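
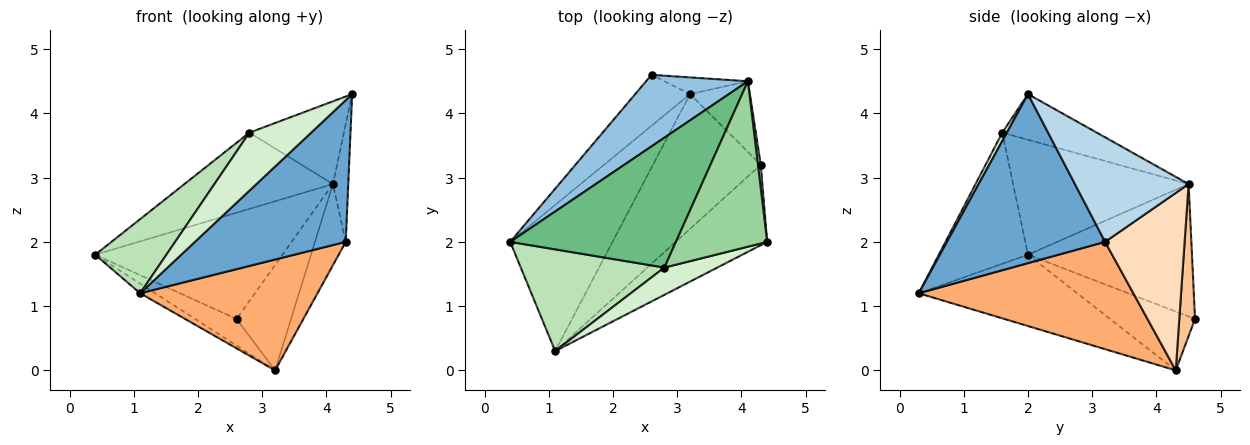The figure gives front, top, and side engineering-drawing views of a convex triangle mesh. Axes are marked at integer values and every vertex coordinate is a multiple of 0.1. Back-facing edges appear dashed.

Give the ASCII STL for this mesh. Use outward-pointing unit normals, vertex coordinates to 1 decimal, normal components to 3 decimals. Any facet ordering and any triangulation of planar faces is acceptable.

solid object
 facet normal 0.674 -0.643 -0.365
  outer loop
   vertex 4.3 3.2 2.0
   vertex 4.4 2.0 4.3
   vertex 1.1 0.3 1.2
  endloop
 endfacet
 facet normal -0.588 0.671 0.452
  outer loop
   vertex 4.1 4.5 2.9
   vertex 2.6 4.6 0.8
   vertex 0.4 2.0 1.8
  endloop
 endfacet
 facet normal 0.991 0.134 0.027
  outer loop
   vertex 4.1 4.5 2.9
   vertex 4.4 2.0 4.3
   vertex 4.3 3.2 2.0
  endloop
 endfacet
 facet normal -0.689 0.336 -0.643
  outer loop
   vertex 3.2 4.3 0.0
   vertex 0.4 2.0 1.8
   vertex 2.6 4.6 0.8
  endloop
 endfacet
 facet normal -0.571 0.054 -0.819
  outer loop
   vertex 3.2 4.3 0.0
   vertex 1.1 0.3 1.2
   vertex 0.4 2.0 1.8
  endloop
 endfacet
 facet normal 0.610 -0.504 -0.612
  outer loop
   vertex 3.2 4.3 0.0
   vertex 4.3 3.2 2.0
   vertex 1.1 0.3 1.2
  endloop
 endfacet
 facet normal 0.274 0.950 -0.151
  outer loop
   vertex 3.2 4.3 0.0
   vertex 2.6 4.6 0.8
   vertex 4.1 4.5 2.9
  endloop
 endfacet
 facet normal 0.890 0.344 -0.300
  outer loop
   vertex 3.2 4.3 0.0
   vertex 4.1 4.5 2.9
   vertex 4.3 3.2 2.0
  endloop
 endfacet
 facet normal -0.513 0.434 0.740
  outer loop
   vertex 2.8 1.6 3.7
   vertex 4.1 4.5 2.9
   vertex 0.4 2.0 1.8
  endloop
 endfacet
 facet normal -0.408 0.408 0.816
  outer loop
   vertex 2.8 1.6 3.7
   vertex 4.4 2.0 4.3
   vertex 4.1 4.5 2.9
  endloop
 endfacet
 facet normal -0.594 -0.474 0.650
  outer loop
   vertex 2.8 1.6 3.7
   vertex 0.4 2.0 1.8
   vertex 1.1 0.3 1.2
  endloop
 endfacet
 facet normal 0.067 -0.903 0.424
  outer loop
   vertex 2.8 1.6 3.7
   vertex 1.1 0.3 1.2
   vertex 4.4 2.0 4.3
  endloop
 endfacet
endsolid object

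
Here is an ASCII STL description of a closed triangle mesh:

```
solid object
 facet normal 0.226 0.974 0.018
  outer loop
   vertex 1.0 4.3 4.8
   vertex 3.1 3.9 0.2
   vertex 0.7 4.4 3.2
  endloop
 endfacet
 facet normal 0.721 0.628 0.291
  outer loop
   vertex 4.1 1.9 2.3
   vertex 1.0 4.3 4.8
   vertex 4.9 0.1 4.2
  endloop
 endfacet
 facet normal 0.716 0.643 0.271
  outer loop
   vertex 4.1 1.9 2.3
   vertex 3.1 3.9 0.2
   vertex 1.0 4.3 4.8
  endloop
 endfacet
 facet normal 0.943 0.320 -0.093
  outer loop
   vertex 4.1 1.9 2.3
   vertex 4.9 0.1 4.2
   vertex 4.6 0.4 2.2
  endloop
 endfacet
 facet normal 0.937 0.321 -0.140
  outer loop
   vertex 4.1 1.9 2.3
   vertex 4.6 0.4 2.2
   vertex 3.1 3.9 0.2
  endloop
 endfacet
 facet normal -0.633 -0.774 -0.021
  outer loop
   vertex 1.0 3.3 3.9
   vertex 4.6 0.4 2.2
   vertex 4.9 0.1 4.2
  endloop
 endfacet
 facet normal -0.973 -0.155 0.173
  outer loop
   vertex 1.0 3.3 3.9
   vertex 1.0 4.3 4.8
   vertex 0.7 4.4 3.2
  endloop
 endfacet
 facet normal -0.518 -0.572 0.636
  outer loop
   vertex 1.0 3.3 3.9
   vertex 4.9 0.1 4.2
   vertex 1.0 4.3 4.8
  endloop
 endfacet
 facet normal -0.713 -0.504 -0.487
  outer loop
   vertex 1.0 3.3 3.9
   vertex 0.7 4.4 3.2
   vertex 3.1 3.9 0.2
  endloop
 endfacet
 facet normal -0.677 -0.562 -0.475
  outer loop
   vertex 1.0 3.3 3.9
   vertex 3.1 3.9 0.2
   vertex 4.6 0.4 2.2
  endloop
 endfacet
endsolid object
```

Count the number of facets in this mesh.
10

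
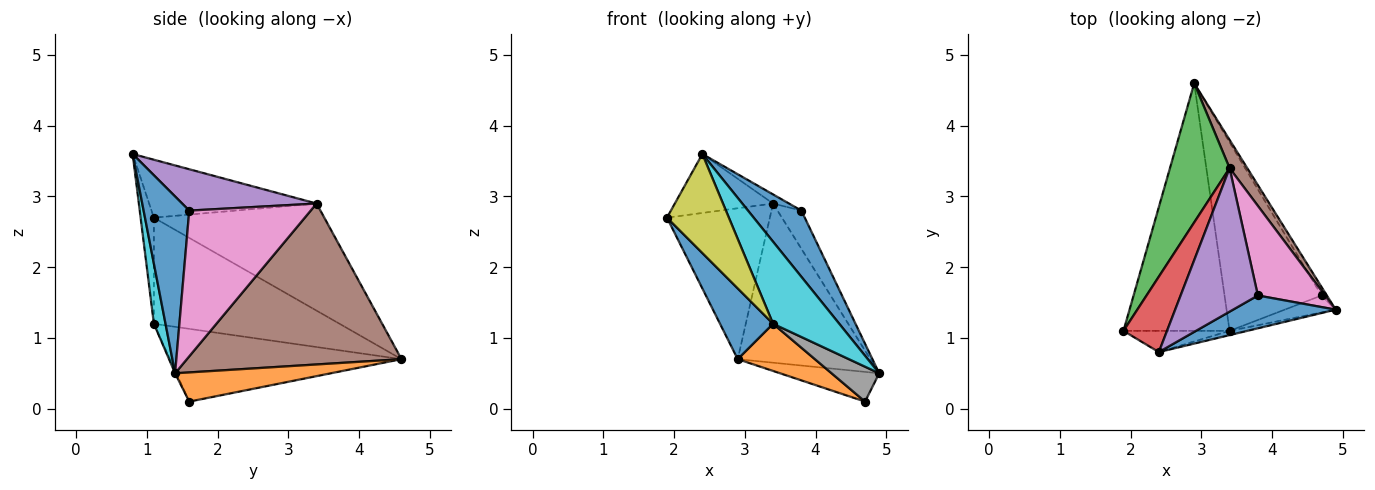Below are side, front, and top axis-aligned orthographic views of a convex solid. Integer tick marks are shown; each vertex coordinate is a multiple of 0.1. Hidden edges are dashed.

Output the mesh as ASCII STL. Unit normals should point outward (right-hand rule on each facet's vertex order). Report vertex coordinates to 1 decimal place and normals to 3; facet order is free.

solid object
 facet normal 0.608 -0.711 0.353
  outer loop
   vertex 3.8 1.6 2.8
   vertex 2.4 0.8 3.6
   vertex 4.9 1.4 0.5
  endloop
 endfacet
 facet normal 0.834 0.531 -0.152
  outer loop
   vertex 4.7 1.6 0.1
   vertex 2.9 4.6 0.7
   vertex 4.9 1.4 0.5
  endloop
 endfacet
 facet normal -0.773 0.467 0.430
  outer loop
   vertex 3.4 3.4 2.9
   vertex 2.9 4.6 0.7
   vertex 1.9 1.1 2.7
  endloop
 endfacet
 facet normal -0.724 0.425 0.544
  outer loop
   vertex 3.4 3.4 2.9
   vertex 1.9 1.1 2.7
   vertex 2.4 0.8 3.6
  endloop
 endfacet
 facet normal 0.471 0.056 0.880
  outer loop
   vertex 3.4 3.4 2.9
   vertex 2.4 0.8 3.6
   vertex 3.8 1.6 2.8
  endloop
 endfacet
 facet normal 0.847 0.524 0.093
  outer loop
   vertex 3.4 3.4 2.9
   vertex 4.9 1.4 0.5
   vertex 2.9 4.6 0.7
  endloop
 endfacet
 facet normal 0.894 0.176 0.412
  outer loop
   vertex 3.4 3.4 2.9
   vertex 3.8 1.6 2.8
   vertex 4.9 1.4 0.5
  endloop
 endfacet
 facet normal -0.024 -0.899 -0.437
  outer loop
   vertex 3.4 1.1 1.2
   vertex 4.7 1.6 0.1
   vertex 4.9 1.4 0.5
  endloop
 endfacet
 facet normal -0.205 -0.957 -0.205
  outer loop
   vertex 3.4 1.1 1.2
   vertex 2.4 0.8 3.6
   vertex 1.9 1.1 2.7
  endloop
 endfacet
 facet normal 0.173 -0.984 -0.051
  outer loop
   vertex 3.4 1.1 1.2
   vertex 4.9 1.4 0.5
   vertex 2.4 0.8 3.6
  endloop
 endfacet
 facet normal -0.693 -0.198 -0.693
  outer loop
   vertex 3.4 1.1 1.2
   vertex 1.9 1.1 2.7
   vertex 2.9 4.6 0.7
  endloop
 endfacet
 facet normal -0.588 -0.196 -0.784
  outer loop
   vertex 3.4 1.1 1.2
   vertex 2.9 4.6 0.7
   vertex 4.7 1.6 0.1
  endloop
 endfacet
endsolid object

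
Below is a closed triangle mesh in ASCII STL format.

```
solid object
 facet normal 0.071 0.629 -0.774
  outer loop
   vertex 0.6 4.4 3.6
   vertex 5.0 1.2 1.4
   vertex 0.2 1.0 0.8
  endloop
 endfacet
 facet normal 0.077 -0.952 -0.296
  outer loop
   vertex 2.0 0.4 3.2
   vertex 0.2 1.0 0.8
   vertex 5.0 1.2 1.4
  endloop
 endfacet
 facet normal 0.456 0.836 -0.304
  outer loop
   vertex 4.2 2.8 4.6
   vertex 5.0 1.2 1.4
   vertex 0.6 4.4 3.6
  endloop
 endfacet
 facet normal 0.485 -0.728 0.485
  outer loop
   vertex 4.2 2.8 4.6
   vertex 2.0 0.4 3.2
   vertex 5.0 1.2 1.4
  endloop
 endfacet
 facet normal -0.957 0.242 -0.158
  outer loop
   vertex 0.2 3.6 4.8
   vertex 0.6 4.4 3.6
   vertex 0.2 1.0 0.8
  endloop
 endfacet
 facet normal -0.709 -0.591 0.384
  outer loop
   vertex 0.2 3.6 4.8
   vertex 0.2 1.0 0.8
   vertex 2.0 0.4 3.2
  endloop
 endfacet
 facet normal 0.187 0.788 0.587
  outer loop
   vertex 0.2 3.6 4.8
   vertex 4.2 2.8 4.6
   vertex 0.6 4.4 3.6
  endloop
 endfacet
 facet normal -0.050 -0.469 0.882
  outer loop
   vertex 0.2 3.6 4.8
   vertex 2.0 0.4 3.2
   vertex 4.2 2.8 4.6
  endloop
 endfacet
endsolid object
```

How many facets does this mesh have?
8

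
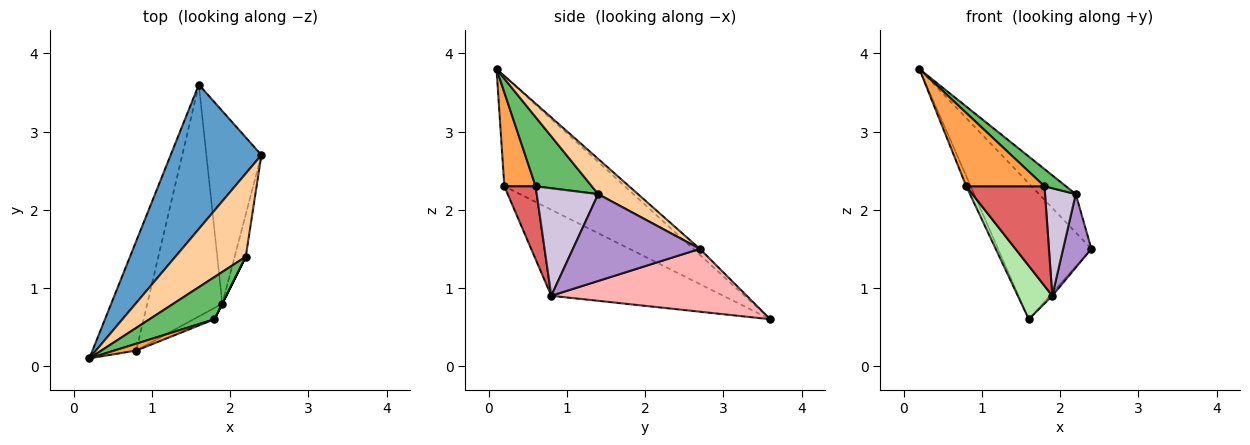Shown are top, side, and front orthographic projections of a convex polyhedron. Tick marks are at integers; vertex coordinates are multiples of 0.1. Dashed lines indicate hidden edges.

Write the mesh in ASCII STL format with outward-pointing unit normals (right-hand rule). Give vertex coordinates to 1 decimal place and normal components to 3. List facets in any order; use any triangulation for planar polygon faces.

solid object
 facet normal -0.048 0.684 0.727
  outer loop
   vertex 1.6 3.6 0.6
   vertex 0.2 0.1 3.8
   vertex 2.4 2.7 1.5
  endloop
 endfacet
 facet normal -0.929 0.034 -0.369
  outer loop
   vertex 0.8 0.2 2.3
   vertex 0.2 0.1 3.8
   vertex 1.6 3.6 0.6
  endloop
 endfacet
 facet normal 0.370 -0.925 0.086
  outer loop
   vertex 1.8 0.6 2.3
   vertex 0.2 0.1 3.8
   vertex 0.8 0.2 2.3
  endloop
 endfacet
 facet normal 0.413 0.382 0.827
  outer loop
   vertex 2.2 1.4 2.2
   vertex 2.4 2.7 1.5
   vertex 0.2 0.1 3.8
  endloop
 endfacet
 facet normal 0.702 -0.269 0.659
  outer loop
   vertex 2.2 1.4 2.2
   vertex 0.2 0.1 3.8
   vertex 1.8 0.6 2.3
  endloop
 endfacet
 facet normal -0.745 -0.149 -0.650
  outer loop
   vertex 1.9 0.8 0.9
   vertex 0.8 0.2 2.3
   vertex 1.6 3.6 0.6
  endloop
 endfacet
 facet normal 0.369 -0.923 -0.106
  outer loop
   vertex 1.9 0.8 0.9
   vertex 1.8 0.6 2.3
   vertex 0.8 0.2 2.3
  endloop
 endfacet
 facet normal 0.752 0.010 -0.659
  outer loop
   vertex 1.9 0.8 0.9
   vertex 1.6 3.6 0.6
   vertex 2.4 2.7 1.5
  endloop
 endfacet
 facet normal 0.969 -0.216 -0.124
  outer loop
   vertex 1.9 0.8 0.9
   vertex 2.4 2.7 1.5
   vertex 2.2 1.4 2.2
  endloop
 endfacet
 facet normal 0.894 -0.447 0.000
  outer loop
   vertex 1.9 0.8 0.9
   vertex 2.2 1.4 2.2
   vertex 1.8 0.6 2.3
  endloop
 endfacet
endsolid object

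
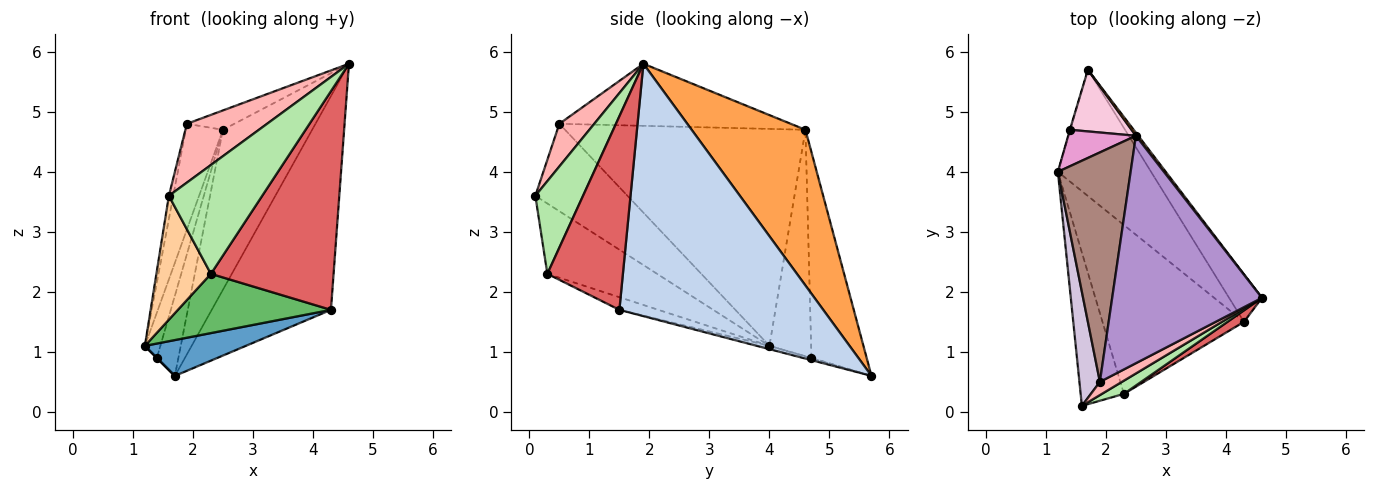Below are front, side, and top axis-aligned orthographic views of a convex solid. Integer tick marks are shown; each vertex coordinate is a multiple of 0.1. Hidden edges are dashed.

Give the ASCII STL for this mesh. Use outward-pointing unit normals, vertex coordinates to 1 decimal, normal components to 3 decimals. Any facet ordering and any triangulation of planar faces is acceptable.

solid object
 facet normal -0.034 -0.273 -0.961
  outer loop
   vertex 4.3 1.5 1.7
   vertex 1.2 4.0 1.1
   vertex 1.7 5.7 0.6
  endloop
 endfacet
 facet normal 0.858 0.502 -0.112
  outer loop
   vertex 4.3 1.5 1.7
   vertex 1.7 5.7 0.6
   vertex 4.6 1.9 5.8
  endloop
 endfacet
 facet normal 0.787 0.617 0.012
  outer loop
   vertex 2.5 4.6 4.7
   vertex 4.6 1.9 5.8
   vertex 1.7 5.7 0.6
  endloop
 endfacet
 facet normal -0.785 -0.390 -0.482
  outer loop
   vertex 2.3 0.3 2.3
   vertex 1.6 0.1 3.6
   vertex 1.2 4.0 1.1
  endloop
 endfacet
 facet normal -0.084 -0.330 -0.940
  outer loop
   vertex 2.3 0.3 2.3
   vertex 1.2 4.0 1.1
   vertex 4.3 1.5 1.7
  endloop
 endfacet
 facet normal 0.452 -0.885 0.107
  outer loop
   vertex 2.3 0.3 2.3
   vertex 4.6 1.9 5.8
   vertex 1.6 0.1 3.6
  endloop
 endfacet
 facet normal 0.524 -0.851 0.045
  outer loop
   vertex 2.3 0.3 2.3
   vertex 4.3 1.5 1.7
   vertex 4.6 1.9 5.8
  endloop
 endfacet
 facet normal 0.391 -0.898 0.202
  outer loop
   vertex 1.9 0.5 4.8
   vertex 1.6 0.1 3.6
   vertex 4.6 1.9 5.8
  endloop
 endfacet
 facet normal -0.382 0.078 0.921
  outer loop
   vertex 1.9 0.5 4.8
   vertex 4.6 1.9 5.8
   vertex 2.5 4.6 4.7
  endloop
 endfacet
 facet normal -0.973 0.046 0.228
  outer loop
   vertex 1.9 0.5 4.8
   vertex 1.2 4.0 1.1
   vertex 1.6 0.1 3.6
  endloop
 endfacet
 facet normal -0.938 0.145 0.315
  outer loop
   vertex 1.9 0.5 4.8
   vertex 2.5 4.6 4.7
   vertex 1.2 4.0 1.1
  endloop
 endfacet
 facet normal -0.707 0.000 -0.707
  outer loop
   vertex 1.4 4.7 0.9
   vertex 1.7 5.7 0.6
   vertex 1.2 4.0 1.1
  endloop
 endfacet
 facet normal -0.903 0.335 0.270
  outer loop
   vertex 1.4 4.7 0.9
   vertex 1.2 4.0 1.1
   vertex 2.5 4.6 4.7
  endloop
 endfacet
 facet normal -0.897 0.350 0.269
  outer loop
   vertex 1.4 4.7 0.9
   vertex 2.5 4.6 4.7
   vertex 1.7 5.7 0.6
  endloop
 endfacet
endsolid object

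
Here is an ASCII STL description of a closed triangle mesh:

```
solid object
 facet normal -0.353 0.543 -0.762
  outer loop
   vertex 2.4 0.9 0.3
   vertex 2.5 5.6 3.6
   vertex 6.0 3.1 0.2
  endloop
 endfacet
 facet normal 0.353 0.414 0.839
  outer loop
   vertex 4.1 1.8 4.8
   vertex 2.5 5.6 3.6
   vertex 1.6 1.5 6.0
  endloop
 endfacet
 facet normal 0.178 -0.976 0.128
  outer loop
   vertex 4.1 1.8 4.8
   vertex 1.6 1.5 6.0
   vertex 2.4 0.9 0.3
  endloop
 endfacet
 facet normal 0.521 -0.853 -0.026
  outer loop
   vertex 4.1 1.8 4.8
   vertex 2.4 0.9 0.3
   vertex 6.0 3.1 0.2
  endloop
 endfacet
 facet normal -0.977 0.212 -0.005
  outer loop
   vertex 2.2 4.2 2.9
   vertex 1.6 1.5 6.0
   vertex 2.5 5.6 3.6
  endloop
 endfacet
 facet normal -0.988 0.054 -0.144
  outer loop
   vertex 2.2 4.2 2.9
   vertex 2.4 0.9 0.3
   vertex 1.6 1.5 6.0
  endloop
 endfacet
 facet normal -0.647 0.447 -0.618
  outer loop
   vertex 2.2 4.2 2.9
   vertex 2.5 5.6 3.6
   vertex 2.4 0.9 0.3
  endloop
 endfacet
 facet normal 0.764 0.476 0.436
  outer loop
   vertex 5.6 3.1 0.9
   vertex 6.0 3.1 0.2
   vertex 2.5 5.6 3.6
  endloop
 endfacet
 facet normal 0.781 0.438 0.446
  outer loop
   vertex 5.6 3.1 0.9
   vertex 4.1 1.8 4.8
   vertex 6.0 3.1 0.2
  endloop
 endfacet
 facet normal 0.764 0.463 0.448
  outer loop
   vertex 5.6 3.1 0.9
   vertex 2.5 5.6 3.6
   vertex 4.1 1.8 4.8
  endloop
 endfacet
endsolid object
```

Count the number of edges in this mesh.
15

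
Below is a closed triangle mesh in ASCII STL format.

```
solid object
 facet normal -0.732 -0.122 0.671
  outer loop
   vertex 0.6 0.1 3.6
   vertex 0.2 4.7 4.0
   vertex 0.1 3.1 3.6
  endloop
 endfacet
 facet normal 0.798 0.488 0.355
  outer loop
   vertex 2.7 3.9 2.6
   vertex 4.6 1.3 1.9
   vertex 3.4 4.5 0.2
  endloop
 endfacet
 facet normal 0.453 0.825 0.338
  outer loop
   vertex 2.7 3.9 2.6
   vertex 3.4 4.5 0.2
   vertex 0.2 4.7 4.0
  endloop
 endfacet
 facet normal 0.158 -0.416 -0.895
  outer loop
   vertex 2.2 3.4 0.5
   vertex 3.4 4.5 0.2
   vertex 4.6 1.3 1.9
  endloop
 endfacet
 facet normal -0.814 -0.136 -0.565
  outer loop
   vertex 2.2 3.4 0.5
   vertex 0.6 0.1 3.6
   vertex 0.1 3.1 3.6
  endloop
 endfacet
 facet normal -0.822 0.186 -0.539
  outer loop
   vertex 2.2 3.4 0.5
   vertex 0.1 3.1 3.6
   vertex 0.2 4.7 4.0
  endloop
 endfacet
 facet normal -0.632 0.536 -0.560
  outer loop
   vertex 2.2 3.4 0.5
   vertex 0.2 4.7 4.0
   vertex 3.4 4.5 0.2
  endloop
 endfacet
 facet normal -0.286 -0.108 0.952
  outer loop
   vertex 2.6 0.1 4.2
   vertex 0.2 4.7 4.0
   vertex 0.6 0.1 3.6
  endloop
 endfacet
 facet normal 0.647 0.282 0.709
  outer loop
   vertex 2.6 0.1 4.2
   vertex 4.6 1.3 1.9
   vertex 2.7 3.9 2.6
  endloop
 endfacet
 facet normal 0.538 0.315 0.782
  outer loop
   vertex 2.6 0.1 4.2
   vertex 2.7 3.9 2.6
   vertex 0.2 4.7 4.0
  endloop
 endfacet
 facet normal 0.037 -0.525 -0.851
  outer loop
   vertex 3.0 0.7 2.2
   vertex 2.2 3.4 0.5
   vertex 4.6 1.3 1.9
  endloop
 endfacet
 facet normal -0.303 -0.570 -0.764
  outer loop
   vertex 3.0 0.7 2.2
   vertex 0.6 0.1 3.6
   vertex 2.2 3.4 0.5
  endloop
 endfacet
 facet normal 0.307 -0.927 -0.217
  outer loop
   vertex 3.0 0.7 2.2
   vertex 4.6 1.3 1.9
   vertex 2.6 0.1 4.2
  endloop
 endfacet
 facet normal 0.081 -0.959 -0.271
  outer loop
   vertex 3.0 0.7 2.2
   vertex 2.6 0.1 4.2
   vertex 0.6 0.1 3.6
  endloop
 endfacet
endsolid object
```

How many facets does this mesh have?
14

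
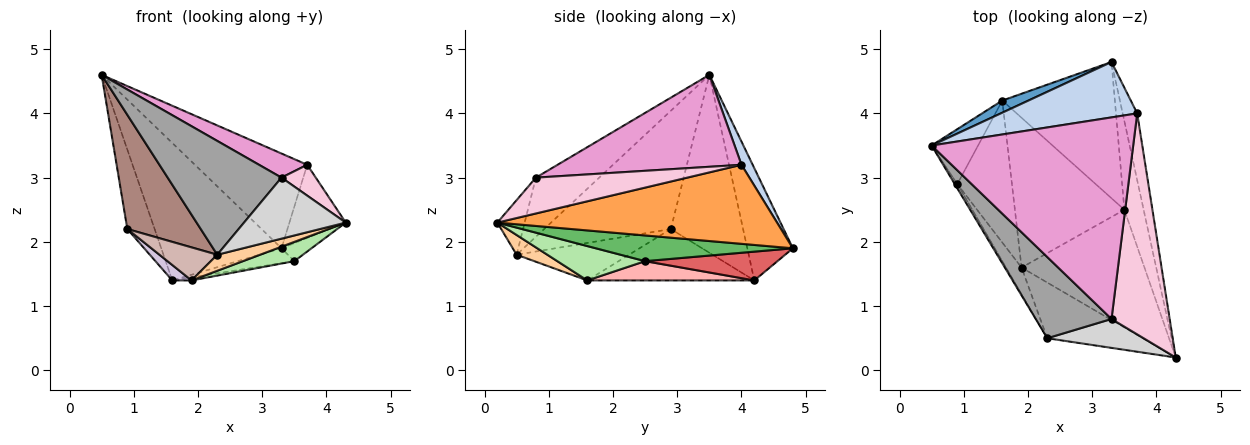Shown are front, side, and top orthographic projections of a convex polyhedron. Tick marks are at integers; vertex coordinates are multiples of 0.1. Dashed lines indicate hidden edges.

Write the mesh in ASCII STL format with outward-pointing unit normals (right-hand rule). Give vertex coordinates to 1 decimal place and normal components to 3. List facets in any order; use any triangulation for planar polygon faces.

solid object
 facet normal -0.353 0.932 0.082
  outer loop
   vertex 1.6 4.2 1.4
   vertex 0.5 3.5 4.6
   vertex 3.3 4.8 1.9
  endloop
 endfacet
 facet normal 0.086 0.860 0.503
  outer loop
   vertex 3.7 4.0 3.2
   vertex 3.3 4.8 1.9
   vertex 0.5 3.5 4.6
  endloop
 endfacet
 facet normal 0.965 0.194 -0.177
  outer loop
   vertex 3.7 4.0 3.2
   vertex 4.3 0.2 2.3
   vertex 3.3 4.8 1.9
  endloop
 endfacet
 facet normal 0.195 -0.272 -0.942
  outer loop
   vertex 2.3 0.5 1.8
   vertex 1.9 1.6 1.4
   vertex 4.3 0.2 2.3
  endloop
 endfacet
 facet normal 0.794 0.121 -0.596
  outer loop
   vertex 3.5 2.5 1.7
   vertex 3.3 4.8 1.9
   vertex 4.3 0.2 2.3
  endloop
 endfacet
 facet normal 0.266 -0.156 -0.951
  outer loop
   vertex 3.5 2.5 1.7
   vertex 4.3 0.2 2.3
   vertex 1.9 1.6 1.4
  endloop
 endfacet
 facet normal 0.246 0.105 -0.963
  outer loop
   vertex 3.5 2.5 1.7
   vertex 1.6 4.2 1.4
   vertex 3.3 4.8 1.9
  endloop
 endfacet
 facet normal 0.173 0.020 -0.985
  outer loop
   vertex 3.5 2.5 1.7
   vertex 1.9 1.6 1.4
   vertex 1.6 4.2 1.4
  endloop
 endfacet
 facet normal -0.909 0.343 -0.237
  outer loop
   vertex 0.9 2.9 2.2
   vertex 0.5 3.5 4.6
   vertex 1.6 4.2 1.4
  endloop
 endfacet
 facet normal -0.683 -0.079 -0.726
  outer loop
   vertex 0.9 2.9 2.2
   vertex 1.6 4.2 1.4
   vertex 1.9 1.6 1.4
  endloop
 endfacet
 facet normal -0.865 -0.501 -0.019
  outer loop
   vertex 0.9 2.9 2.2
   vertex 2.3 0.5 1.8
   vertex 0.5 3.5 4.6
  endloop
 endfacet
 facet normal -0.834 -0.429 -0.346
  outer loop
   vertex 0.9 2.9 2.2
   vertex 1.9 1.6 1.4
   vertex 2.3 0.5 1.8
  endloop
 endfacet
 facet normal 0.413 -0.108 0.904
  outer loop
   vertex 3.3 0.8 3.0
   vertex 3.7 4.0 3.2
   vertex 0.5 3.5 4.6
  endloop
 endfacet
 facet normal 0.521 -0.118 0.845
  outer loop
   vertex 3.3 0.8 3.0
   vertex 4.3 0.2 2.3
   vertex 3.7 4.0 3.2
  endloop
 endfacet
 facet normal -0.413 -0.741 0.529
  outer loop
   vertex 3.3 0.8 3.0
   vertex 0.5 3.5 4.6
   vertex 2.3 0.5 1.8
  endloop
 endfacet
 facet normal -0.236 -0.878 0.416
  outer loop
   vertex 3.3 0.8 3.0
   vertex 2.3 0.5 1.8
   vertex 4.3 0.2 2.3
  endloop
 endfacet
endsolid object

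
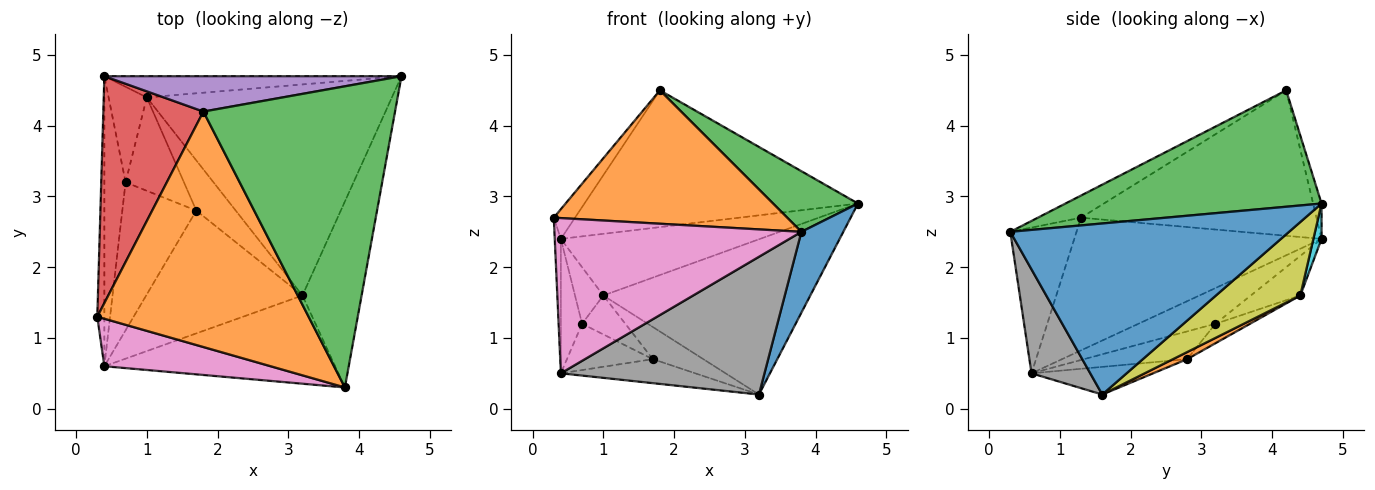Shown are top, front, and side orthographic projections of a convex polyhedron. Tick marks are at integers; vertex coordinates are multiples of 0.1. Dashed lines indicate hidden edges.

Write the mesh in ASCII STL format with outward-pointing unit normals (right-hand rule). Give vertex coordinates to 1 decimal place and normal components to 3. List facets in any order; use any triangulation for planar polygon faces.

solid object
 facet normal 0.936 -0.141 -0.324
  outer loop
   vertex 3.2 1.6 0.2
   vertex 4.6 4.7 2.9
   vertex 3.8 0.3 2.5
  endloop
 endfacet
 facet normal -0.091 -0.491 0.866
  outer loop
   vertex 1.8 4.2 4.5
   vertex 0.3 1.3 2.7
   vertex 3.8 0.3 2.5
  endloop
 endfacet
 facet normal 0.512 -0.170 0.842
  outer loop
   vertex 1.8 4.2 4.5
   vertex 3.8 0.3 2.5
   vertex 4.6 4.7 2.9
  endloop
 endfacet
 facet normal -0.822 0.074 0.565
  outer loop
   vertex 1.8 4.2 4.5
   vertex 0.4 4.7 2.4
   vertex 0.3 1.3 2.7
  endloop
 endfacet
 facet normal -0.030 0.968 0.250
  outer loop
   vertex 1.8 4.2 4.5
   vertex 4.6 4.7 2.9
   vertex 0.4 4.7 2.4
  endloop
 endfacet
 facet normal -0.998 0.025 -0.053
  outer loop
   vertex 0.4 0.6 0.5
   vertex 0.3 1.3 2.7
   vertex 0.4 4.7 2.4
  endloop
 endfacet
 facet normal -0.248 -0.926 0.283
  outer loop
   vertex 0.4 0.6 0.5
   vertex 3.8 0.3 2.5
   vertex 0.3 1.3 2.7
  endloop
 endfacet
 facet normal 0.236 -0.818 -0.524
  outer loop
   vertex 0.4 0.6 0.5
   vertex 3.2 1.6 0.2
   vertex 3.8 0.3 2.5
  endloop
 endfacet
 facet normal 0.235 0.576 -0.783
  outer loop
   vertex 1.0 4.4 1.6
   vertex 4.6 4.7 2.9
   vertex 3.2 1.6 0.2
  endloop
 endfacet
 facet normal 0.039 0.945 -0.325
  outer loop
   vertex 1.0 4.4 1.6
   vertex 0.4 4.7 2.4
   vertex 4.6 4.7 2.9
  endloop
 endfacet
 facet normal -0.171 0.189 -0.967
  outer loop
   vertex 1.7 2.8 0.7
   vertex 3.2 1.6 0.2
   vertex 0.4 0.6 0.5
  endloop
 endfacet
 facet normal 0.149 0.534 -0.832
  outer loop
   vertex 1.7 2.8 0.7
   vertex 1.0 4.4 1.6
   vertex 3.2 1.6 0.2
  endloop
 endfacet
 facet normal -0.337 0.281 -0.899
  outer loop
   vertex 0.7 3.2 1.2
   vertex 1.7 2.8 0.7
   vertex 0.4 0.6 0.5
  endloop
 endfacet
 facet normal -0.294 0.368 -0.882
  outer loop
   vertex 0.7 3.2 1.2
   vertex 1.0 4.4 1.6
   vertex 1.7 2.8 0.7
  endloop
 endfacet
 facet normal -0.837 0.230 -0.497
  outer loop
   vertex 0.7 3.2 1.2
   vertex 0.4 0.6 0.5
   vertex 0.4 4.7 2.4
  endloop
 endfacet
 facet normal -0.666 0.380 -0.642
  outer loop
   vertex 0.7 3.2 1.2
   vertex 0.4 4.7 2.4
   vertex 1.0 4.4 1.6
  endloop
 endfacet
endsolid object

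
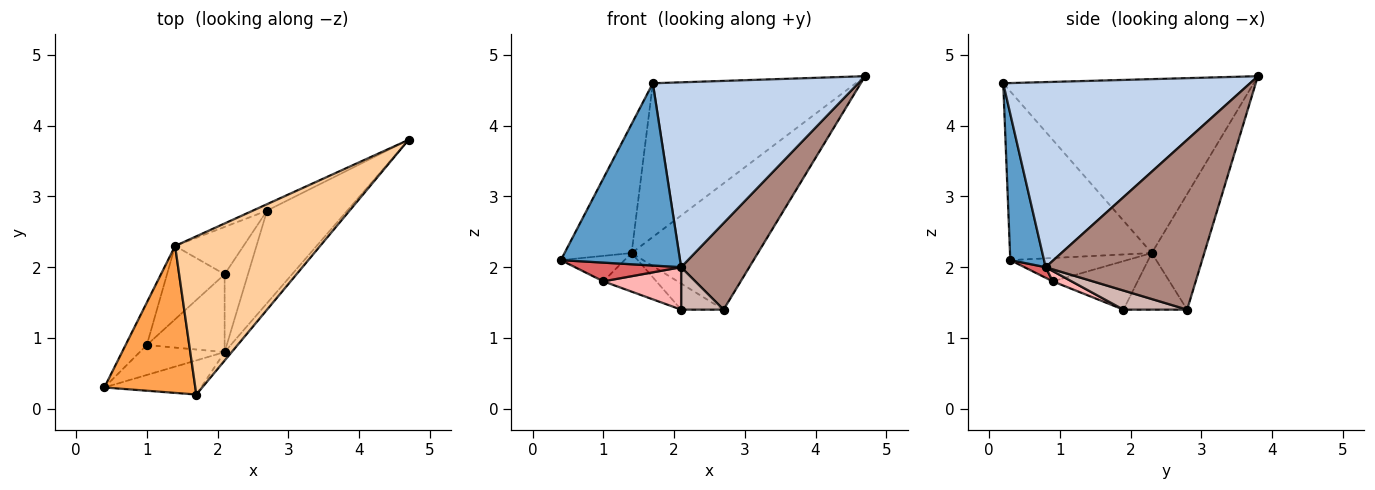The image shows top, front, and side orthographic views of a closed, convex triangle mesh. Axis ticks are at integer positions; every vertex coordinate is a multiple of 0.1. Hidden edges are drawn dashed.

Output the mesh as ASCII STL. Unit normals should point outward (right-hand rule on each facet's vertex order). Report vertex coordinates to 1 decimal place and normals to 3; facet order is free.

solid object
 facet normal 0.268 -0.947 -0.177
  outer loop
   vertex 2.1 0.8 2.0
   vertex 1.7 0.2 4.6
   vertex 0.4 0.3 2.1
  endloop
 endfacet
 facet normal 0.768 -0.639 -0.029
  outer loop
   vertex 2.1 0.8 2.0
   vertex 4.7 3.8 4.7
   vertex 1.7 0.2 4.6
  endloop
 endfacet
 facet normal -0.813 0.384 0.438
  outer loop
   vertex 1.4 2.3 2.2
   vertex 0.4 0.3 2.1
   vertex 1.7 0.2 4.6
  endloop
 endfacet
 facet normal -0.652 0.528 0.544
  outer loop
   vertex 1.4 2.3 2.2
   vertex 1.7 0.2 4.6
   vertex 4.7 3.8 4.7
  endloop
 endfacet
 facet normal -0.686 0.374 -0.624
  outer loop
   vertex 1.0 0.9 1.8
   vertex 0.4 0.3 2.1
   vertex 1.4 2.3 2.2
  endloop
 endfacet
 facet normal -0.598 0.373 -0.710
  outer loop
   vertex 1.0 0.9 1.8
   vertex 1.4 2.3 2.2
   vertex 2.1 1.9 1.4
  endloop
 endfacet
 facet normal 0.105 -0.527 -0.843
  outer loop
   vertex 1.0 0.9 1.8
   vertex 2.1 0.8 2.0
   vertex 0.4 0.3 2.1
  endloop
 endfacet
 facet normal 0.115 -0.476 -0.872
  outer loop
   vertex 1.0 0.9 1.8
   vertex 2.1 1.9 1.4
   vertex 2.1 0.8 2.0
  endloop
 endfacet
 facet normal -0.384 0.922 -0.047
  outer loop
   vertex 2.7 2.8 1.4
   vertex 1.4 2.3 2.2
   vertex 4.7 3.8 4.7
  endloop
 endfacet
 facet normal -0.587 0.391 -0.709
  outer loop
   vertex 2.7 2.8 1.4
   vertex 2.1 1.9 1.4
   vertex 1.4 2.3 2.2
  endloop
 endfacet
 facet normal 0.840 -0.371 -0.397
  outer loop
   vertex 2.7 2.8 1.4
   vertex 4.7 3.8 4.7
   vertex 2.1 0.8 2.0
  endloop
 endfacet
 facet normal 0.583 -0.389 -0.713
  outer loop
   vertex 2.7 2.8 1.4
   vertex 2.1 0.8 2.0
   vertex 2.1 1.9 1.4
  endloop
 endfacet
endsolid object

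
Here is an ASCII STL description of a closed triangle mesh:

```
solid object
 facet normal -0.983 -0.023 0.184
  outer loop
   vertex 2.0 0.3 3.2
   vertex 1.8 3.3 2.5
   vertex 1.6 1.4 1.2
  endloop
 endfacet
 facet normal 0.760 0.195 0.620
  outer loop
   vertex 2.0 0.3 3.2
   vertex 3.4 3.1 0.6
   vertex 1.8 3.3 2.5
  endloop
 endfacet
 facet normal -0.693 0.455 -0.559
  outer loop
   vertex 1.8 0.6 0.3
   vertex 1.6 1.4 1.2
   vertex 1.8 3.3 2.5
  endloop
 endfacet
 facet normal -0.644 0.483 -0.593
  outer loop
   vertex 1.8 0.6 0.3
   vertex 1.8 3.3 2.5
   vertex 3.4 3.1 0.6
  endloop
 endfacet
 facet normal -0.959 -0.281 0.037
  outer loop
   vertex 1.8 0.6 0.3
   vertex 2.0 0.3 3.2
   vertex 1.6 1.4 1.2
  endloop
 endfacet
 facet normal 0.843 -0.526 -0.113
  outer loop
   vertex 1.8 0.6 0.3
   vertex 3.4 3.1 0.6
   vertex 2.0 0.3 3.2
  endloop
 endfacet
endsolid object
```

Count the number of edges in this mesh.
9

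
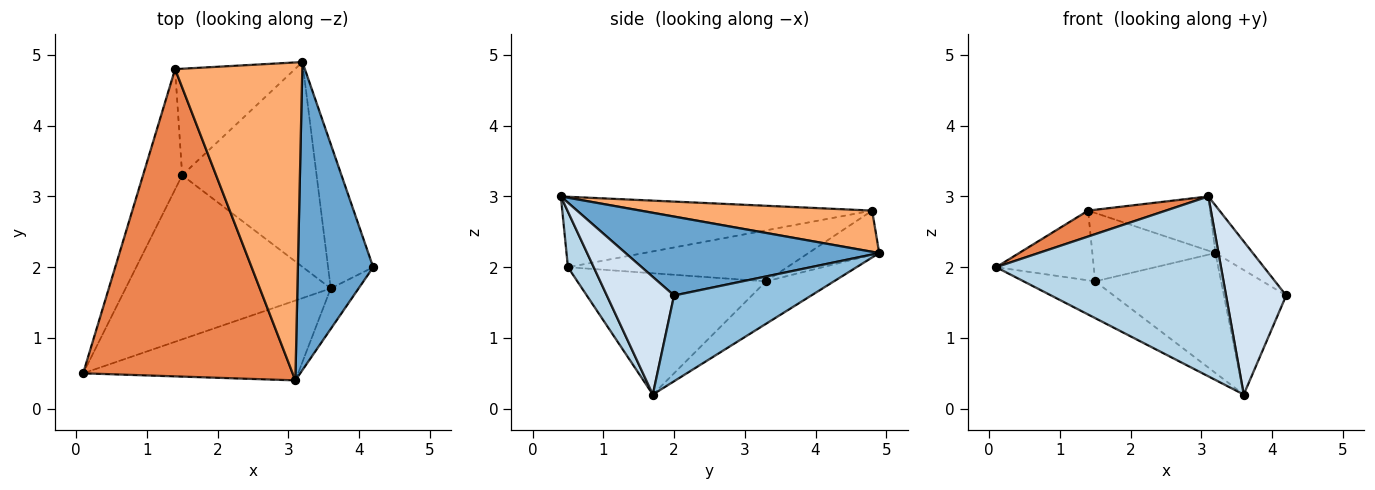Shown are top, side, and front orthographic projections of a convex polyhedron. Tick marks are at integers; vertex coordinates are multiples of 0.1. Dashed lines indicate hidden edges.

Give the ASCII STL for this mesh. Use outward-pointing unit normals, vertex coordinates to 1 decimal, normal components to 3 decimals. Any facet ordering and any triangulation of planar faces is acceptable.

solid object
 facet normal 0.719 0.106 0.686
  outer loop
   vertex 3.1 0.4 3.0
   vertex 4.2 2.0 1.6
   vertex 3.2 4.9 2.2
  endloop
 endfacet
 facet normal 0.821 0.373 -0.432
  outer loop
   vertex 3.6 1.7 0.2
   vertex 3.2 4.9 2.2
   vertex 4.2 2.0 1.6
  endloop
 endfacet
 facet normal 0.104 -0.909 -0.403
  outer loop
   vertex 3.6 1.7 0.2
   vertex 3.1 0.4 3.0
   vertex 0.1 0.5 2.0
  endloop
 endfacet
 facet normal 0.734 -0.657 -0.174
  outer loop
   vertex 3.6 1.7 0.2
   vertex 4.2 2.0 1.6
   vertex 3.1 0.4 3.0
  endloop
 endfacet
 facet normal -0.318 -0.080 0.945
  outer loop
   vertex 1.4 4.8 2.8
   vertex 0.1 0.5 2.0
   vertex 3.1 0.4 3.0
  endloop
 endfacet
 facet normal 0.304 0.160 0.939
  outer loop
   vertex 1.4 4.8 2.8
   vertex 3.1 0.4 3.0
   vertex 3.2 4.9 2.2
  endloop
 endfacet
 facet normal -0.263 0.488 -0.833
  outer loop
   vertex 1.5 3.3 1.8
   vertex 3.2 4.9 2.2
   vertex 3.6 1.7 0.2
  endloop
 endfacet
 facet normal -0.297 0.516 -0.804
  outer loop
   vertex 1.5 3.3 1.8
   vertex 1.4 4.8 2.8
   vertex 3.2 4.9 2.2
  endloop
 endfacet
 facet normal -0.500 0.189 -0.845
  outer loop
   vertex 1.5 3.3 1.8
   vertex 3.6 1.7 0.2
   vertex 0.1 0.5 2.0
  endloop
 endfacet
 facet normal -0.748 0.333 -0.574
  outer loop
   vertex 1.5 3.3 1.8
   vertex 0.1 0.5 2.0
   vertex 1.4 4.8 2.8
  endloop
 endfacet
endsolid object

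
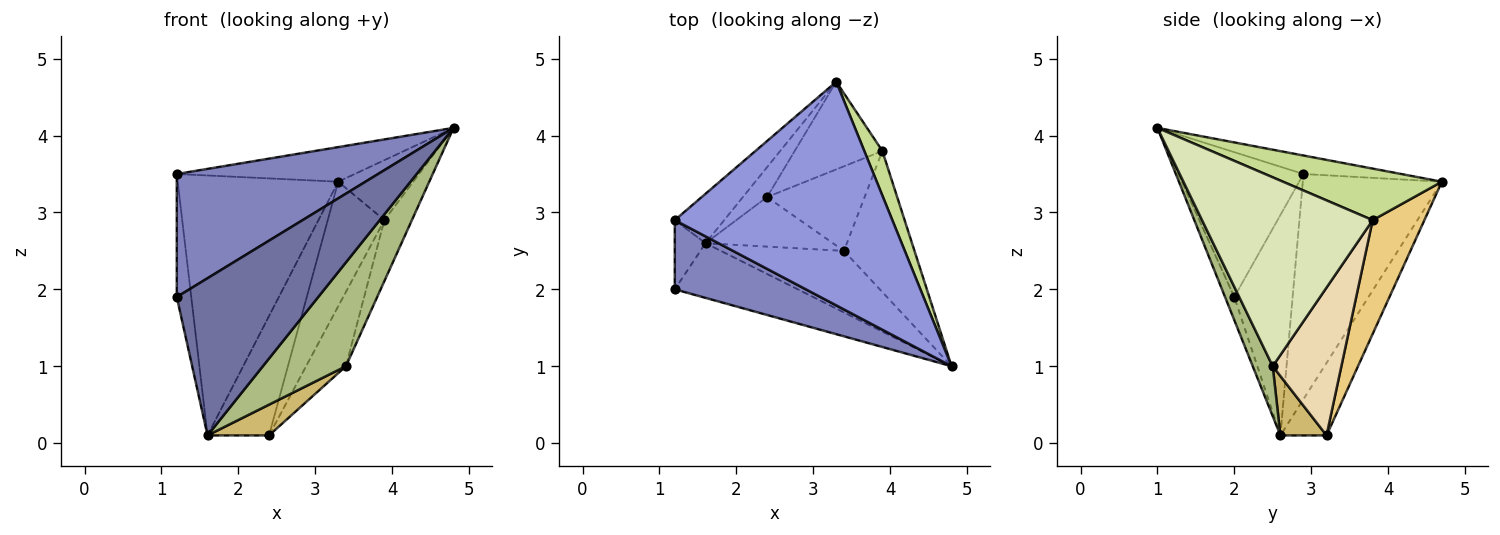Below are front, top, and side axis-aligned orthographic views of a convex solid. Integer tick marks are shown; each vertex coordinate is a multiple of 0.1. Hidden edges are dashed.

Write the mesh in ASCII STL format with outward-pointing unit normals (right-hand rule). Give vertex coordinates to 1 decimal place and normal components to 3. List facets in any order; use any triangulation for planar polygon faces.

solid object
 facet normal -0.061 -0.943 -0.328
  outer loop
   vertex 1.6 2.6 0.1
   vertex 4.8 1.0 4.1
   vertex 1.2 2.0 1.9
  endloop
 endfacet
 facet normal -0.476 -0.766 0.431
  outer loop
   vertex 1.2 2.9 3.5
   vertex 1.2 2.0 1.9
   vertex 4.8 1.0 4.1
  endloop
 endfacet
 facet normal -0.084 0.152 0.985
  outer loop
   vertex 1.2 2.9 3.5
   vertex 4.8 1.0 4.1
   vertex 3.3 4.7 3.4
  endloop
 endfacet
 facet normal -0.962 0.239 -0.134
  outer loop
   vertex 1.2 2.9 3.5
   vertex 1.6 2.6 0.1
   vertex 1.2 2.0 1.9
  endloop
 endfacet
 facet normal -0.648 0.748 -0.142
  outer loop
   vertex 1.2 2.9 3.5
   vertex 3.3 4.7 3.4
   vertex 1.6 2.6 0.1
  endloop
 endfacet
 facet normal 0.203 -0.842 -0.499
  outer loop
   vertex 3.4 2.5 1.0
   vertex 4.8 1.0 4.1
   vertex 1.6 2.6 0.1
  endloop
 endfacet
 facet normal 0.862 0.407 0.302
  outer loop
   vertex 3.9 3.8 2.9
   vertex 3.3 4.7 3.4
   vertex 4.8 1.0 4.1
  endloop
 endfacet
 facet normal 0.926 0.149 -0.346
  outer loop
   vertex 3.9 3.8 2.9
   vertex 4.8 1.0 4.1
   vertex 3.4 2.5 1.0
  endloop
 endfacet
 facet normal -0.588 0.784 -0.196
  outer loop
   vertex 2.4 3.2 0.1
   vertex 1.6 2.6 0.1
   vertex 3.3 4.7 3.4
  endloop
 endfacet
 facet normal 0.368 -0.490 -0.790
  outer loop
   vertex 2.4 3.2 0.1
   vertex 3.4 2.5 1.0
   vertex 1.6 2.6 0.1
  endloop
 endfacet
 facet normal 0.599 0.655 -0.461
  outer loop
   vertex 2.4 3.2 0.1
   vertex 3.3 4.7 3.4
   vertex 3.9 3.8 2.9
  endloop
 endfacet
 facet normal 0.751 0.436 -0.496
  outer loop
   vertex 2.4 3.2 0.1
   vertex 3.9 3.8 2.9
   vertex 3.4 2.5 1.0
  endloop
 endfacet
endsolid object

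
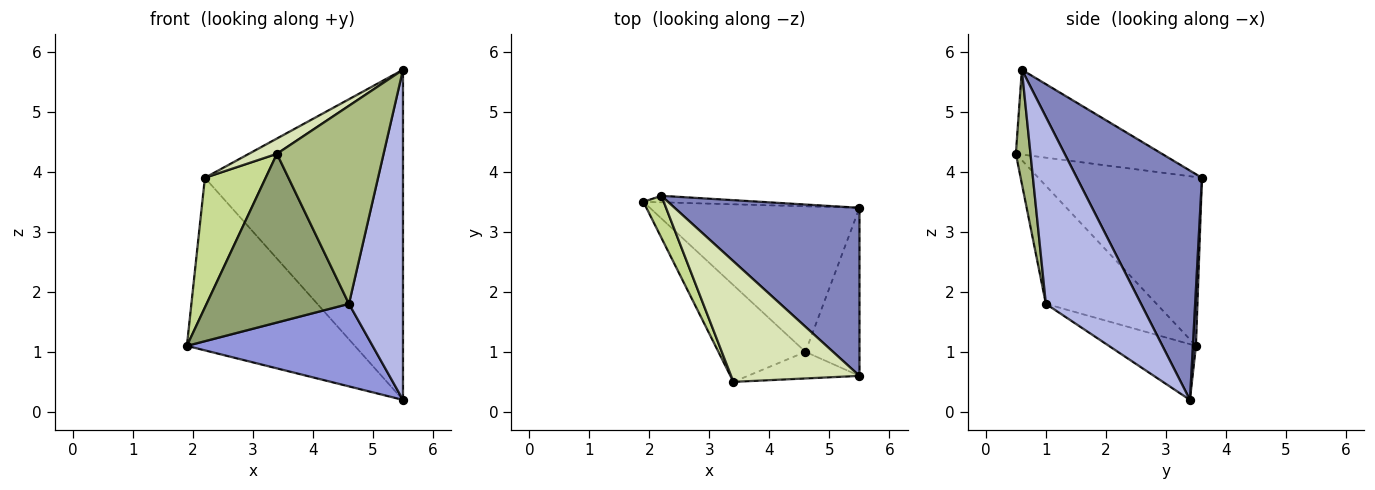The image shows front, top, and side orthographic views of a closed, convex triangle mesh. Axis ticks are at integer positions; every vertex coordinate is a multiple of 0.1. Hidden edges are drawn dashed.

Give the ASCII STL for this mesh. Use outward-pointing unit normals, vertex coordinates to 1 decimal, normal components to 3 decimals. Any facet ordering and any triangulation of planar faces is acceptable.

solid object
 facet normal 0.018 0.999 -0.038
  outer loop
   vertex 2.2 3.6 3.9
   vertex 5.5 3.4 0.2
   vertex 1.9 3.5 1.1
  endloop
 endfacet
 facet normal 0.490 0.777 0.395
  outer loop
   vertex 2.2 3.6 3.9
   vertex 5.5 0.6 5.7
   vertex 5.5 3.4 0.2
  endloop
 endfacet
 facet normal -0.225 -0.481 -0.848
  outer loop
   vertex 4.6 1.0 1.8
   vertex 1.9 3.5 1.1
   vertex 5.5 3.4 0.2
  endloop
 endfacet
 facet normal 0.843 -0.479 -0.244
  outer loop
   vertex 4.6 1.0 1.8
   vertex 5.5 3.4 0.2
   vertex 5.5 0.6 5.7
  endloop
 endfacet
 facet normal -0.559 -0.719 -0.412
  outer loop
   vertex 3.4 0.5 4.3
   vertex 1.9 3.5 1.1
   vertex 4.6 1.0 1.8
  endloop
 endfacet
 facet normal 0.135 -0.982 -0.132
  outer loop
   vertex 3.4 0.5 4.3
   vertex 4.6 1.0 1.8
   vertex 5.5 0.6 5.7
  endloop
 endfacet
 facet normal -0.931 -0.346 0.112
  outer loop
   vertex 3.4 0.5 4.3
   vertex 2.2 3.6 3.9
   vertex 1.9 3.5 1.1
  endloop
 endfacet
 facet normal -0.548 -0.105 0.830
  outer loop
   vertex 3.4 0.5 4.3
   vertex 5.5 0.6 5.7
   vertex 2.2 3.6 3.9
  endloop
 endfacet
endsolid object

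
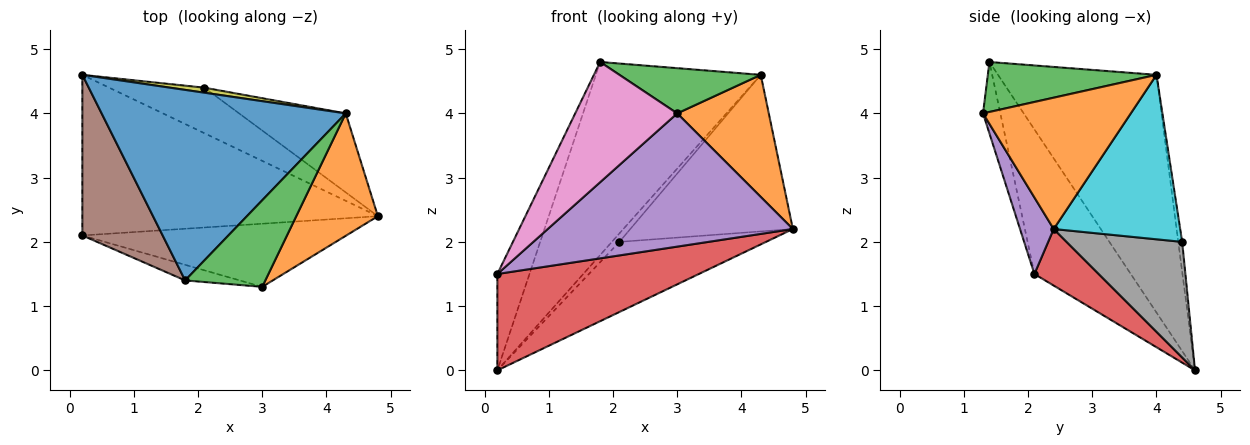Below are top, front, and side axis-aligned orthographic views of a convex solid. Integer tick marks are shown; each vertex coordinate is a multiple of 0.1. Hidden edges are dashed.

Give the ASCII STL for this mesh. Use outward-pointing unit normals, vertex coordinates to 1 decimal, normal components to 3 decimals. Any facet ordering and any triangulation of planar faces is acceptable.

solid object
 facet normal -0.565 0.587 0.580
  outer loop
   vertex 4.3 4.0 4.6
   vertex 0.2 4.6 0.0
   vertex 1.8 1.4 4.8
  endloop
 endfacet
 facet normal 0.752 -0.466 0.467
  outer loop
   vertex 4.3 4.0 4.6
   vertex 3.0 1.3 4.0
   vertex 4.8 2.4 2.2
  endloop
 endfacet
 facet normal 0.484 -0.405 0.776
  outer loop
   vertex 4.3 4.0 4.6
   vertex 1.8 1.4 4.8
   vertex 3.0 1.3 4.0
  endloop
 endfacet
 facet normal 0.162 -0.508 -0.846
  outer loop
   vertex 0.2 2.1 1.5
   vertex 0.2 4.6 0.0
   vertex 4.8 2.4 2.2
  endloop
 endfacet
 facet normal 0.123 -0.897 -0.425
  outer loop
   vertex 0.2 2.1 1.5
   vertex 4.8 2.4 2.2
   vertex 3.0 1.3 4.0
  endloop
 endfacet
 facet normal -0.839 0.280 0.466
  outer loop
   vertex 0.2 2.1 1.5
   vertex 1.8 1.4 4.8
   vertex 0.2 4.6 0.0
  endloop
 endfacet
 facet normal -0.166 -0.978 -0.127
  outer loop
   vertex 0.2 2.1 1.5
   vertex 3.0 1.3 4.0
   vertex 1.8 1.4 4.8
  endloop
 endfacet
 facet normal 0.552 0.699 -0.454
  outer loop
   vertex 2.1 4.4 2.0
   vertex 4.8 2.4 2.2
   vertex 0.2 4.6 0.0
  endloop
 endfacet
 facet normal -0.407 0.786 0.466
  outer loop
   vertex 2.1 4.4 2.0
   vertex 0.2 4.6 0.0
   vertex 4.3 4.0 4.6
  endloop
 endfacet
 facet normal 0.571 0.733 -0.370
  outer loop
   vertex 2.1 4.4 2.0
   vertex 4.3 4.0 4.6
   vertex 4.8 2.4 2.2
  endloop
 endfacet
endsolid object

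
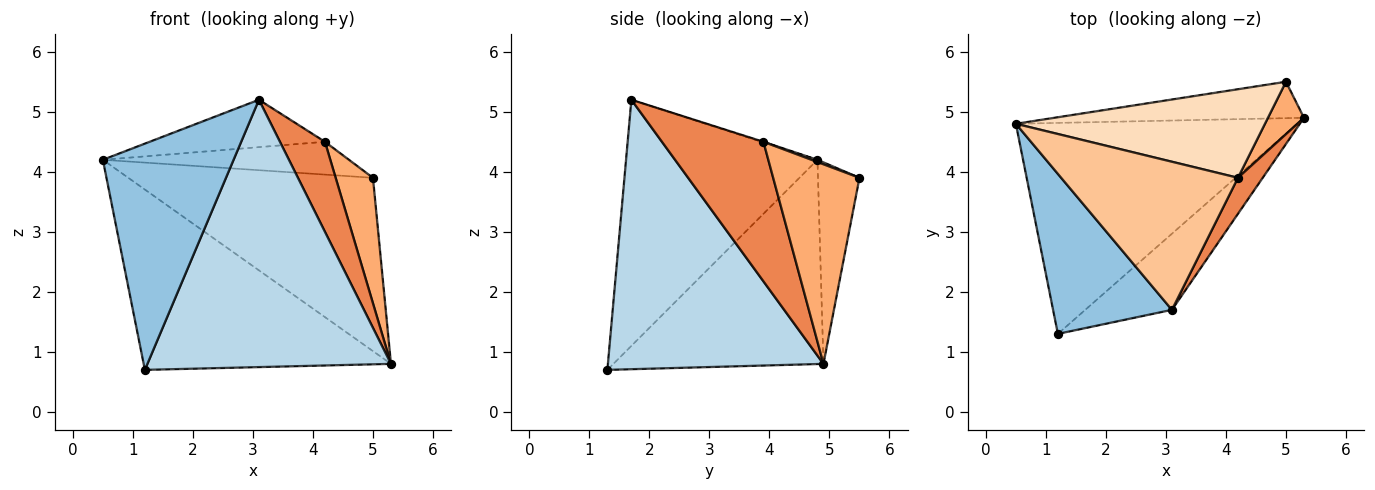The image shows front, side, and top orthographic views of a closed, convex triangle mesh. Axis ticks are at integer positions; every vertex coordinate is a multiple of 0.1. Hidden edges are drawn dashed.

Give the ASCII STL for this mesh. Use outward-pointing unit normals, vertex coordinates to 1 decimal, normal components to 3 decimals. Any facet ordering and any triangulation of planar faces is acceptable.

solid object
 facet normal -0.483 0.569 -0.665
  outer loop
   vertex 1.2 1.3 0.7
   vertex 0.5 4.8 4.2
   vertex 5.3 4.9 0.8
  endloop
 endfacet
 facet normal -0.767 -0.524 0.370
  outer loop
   vertex 3.1 1.7 5.2
   vertex 0.5 4.8 4.2
   vertex 1.2 1.3 0.7
  endloop
 endfacet
 facet normal 0.648 -0.732 -0.209
  outer loop
   vertex 3.1 1.7 5.2
   vertex 1.2 1.3 0.7
   vertex 5.3 4.9 0.8
  endloop
 endfacet
 facet normal -0.164 0.965 -0.203
  outer loop
   vertex 5.0 5.5 3.9
   vertex 5.3 4.9 0.8
   vertex 0.5 4.8 4.2
  endloop
 endfacet
 facet normal 0.902 -0.400 0.160
  outer loop
   vertex 4.2 3.9 4.5
   vertex 3.1 1.7 5.2
   vertex 5.3 4.9 0.8
  endloop
 endfacet
 facet normal 0.906 -0.391 0.163
  outer loop
   vertex 4.2 3.9 4.5
   vertex 5.3 4.9 0.8
   vertex 5.0 5.5 3.9
  endloop
 endfacet
 facet normal -0.003 0.305 0.952
  outer loop
   vertex 4.2 3.9 4.5
   vertex 0.5 4.8 4.2
   vertex 3.1 1.7 5.2
  endloop
 endfacet
 facet normal 0.008 0.347 0.938
  outer loop
   vertex 4.2 3.9 4.5
   vertex 5.0 5.5 3.9
   vertex 0.5 4.8 4.2
  endloop
 endfacet
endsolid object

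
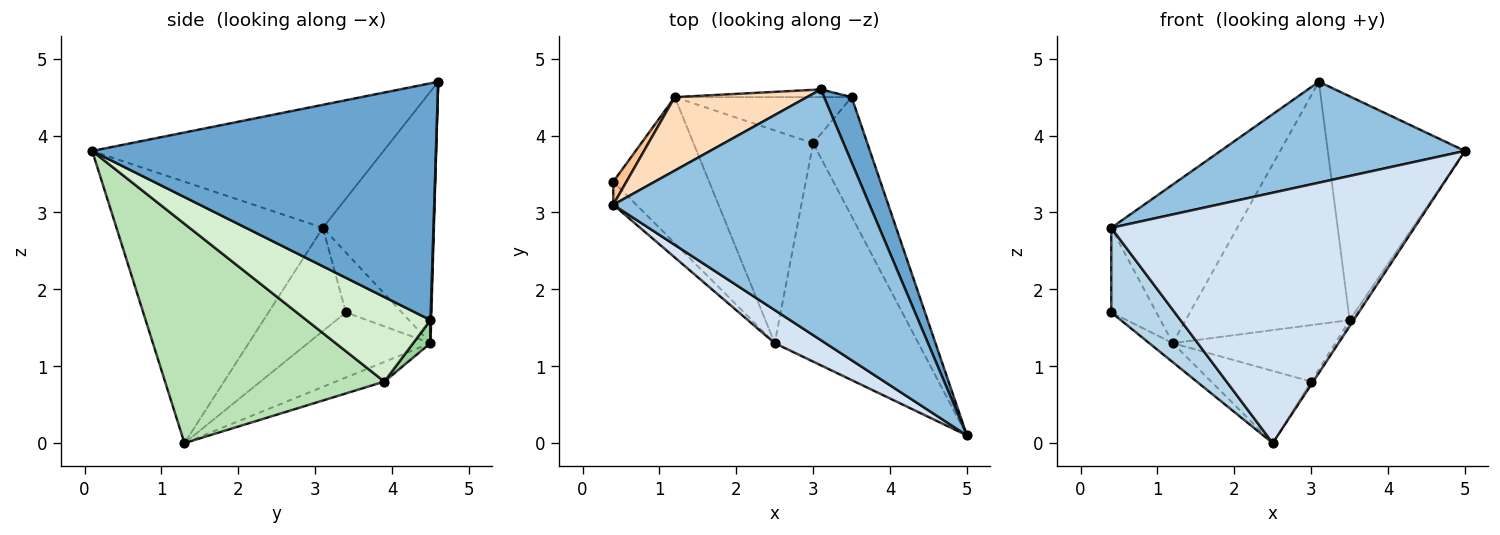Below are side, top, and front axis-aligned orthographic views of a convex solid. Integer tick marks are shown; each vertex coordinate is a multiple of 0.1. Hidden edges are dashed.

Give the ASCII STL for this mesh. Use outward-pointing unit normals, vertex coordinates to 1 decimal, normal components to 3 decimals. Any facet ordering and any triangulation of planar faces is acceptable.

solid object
 facet normal 0.923 0.368 0.107
  outer loop
   vertex 3.5 4.5 1.6
   vertex 3.1 4.6 4.7
   vertex 5.0 0.1 3.8
  endloop
 endfacet
 facet normal -0.407 -0.341 0.847
  outer loop
   vertex 0.4 3.1 2.8
   vertex 5.0 0.1 3.8
   vertex 3.1 4.6 4.7
  endloop
 endfacet
 facet normal -0.762 -0.624 -0.170
  outer loop
   vertex 0.4 3.1 2.8
   vertex 0.4 3.4 1.7
   vertex 2.5 1.3 0.0
  endloop
 endfacet
 facet normal -0.559 -0.822 0.109
  outer loop
   vertex 0.4 3.1 2.8
   vertex 2.5 1.3 0.0
   vertex 5.0 0.1 3.8
  endloop
 endfacet
 facet normal -0.559 0.107 -0.822
  outer loop
   vertex 1.2 4.5 1.3
   vertex 2.5 1.3 0.0
   vertex 0.4 3.4 1.7
  endloop
 endfacet
 facet normal 0.004 0.999 -0.032
  outer loop
   vertex 1.2 4.5 1.3
   vertex 3.1 4.6 4.7
   vertex 3.5 4.5 1.6
  endloop
 endfacet
 facet normal -0.767 0.619 0.169
  outer loop
   vertex 1.2 4.5 1.3
   vertex 0.4 3.4 1.7
   vertex 0.4 3.1 2.8
  endloop
 endfacet
 facet normal -0.625 0.709 0.328
  outer loop
   vertex 1.2 4.5 1.3
   vertex 0.4 3.1 2.8
   vertex 3.1 4.6 4.7
  endloop
 endfacet
 facet normal -0.154 0.318 -0.936
  outer loop
   vertex 3.0 3.9 0.8
   vertex 2.5 1.3 0.0
   vertex 1.2 4.5 1.3
  endloop
 endfacet
 facet normal 0.082 0.772 -0.630
  outer loop
   vertex 3.0 3.9 0.8
   vertex 1.2 4.5 1.3
   vertex 3.5 4.5 1.6
  endloop
 endfacet
 facet normal 0.837 0.008 -0.548
  outer loop
   vertex 3.0 3.9 0.8
   vertex 5.0 0.1 3.8
   vertex 2.5 1.3 0.0
  endloop
 endfacet
 facet normal 0.842 0.017 -0.539
  outer loop
   vertex 3.0 3.9 0.8
   vertex 3.5 4.5 1.6
   vertex 5.0 0.1 3.8
  endloop
 endfacet
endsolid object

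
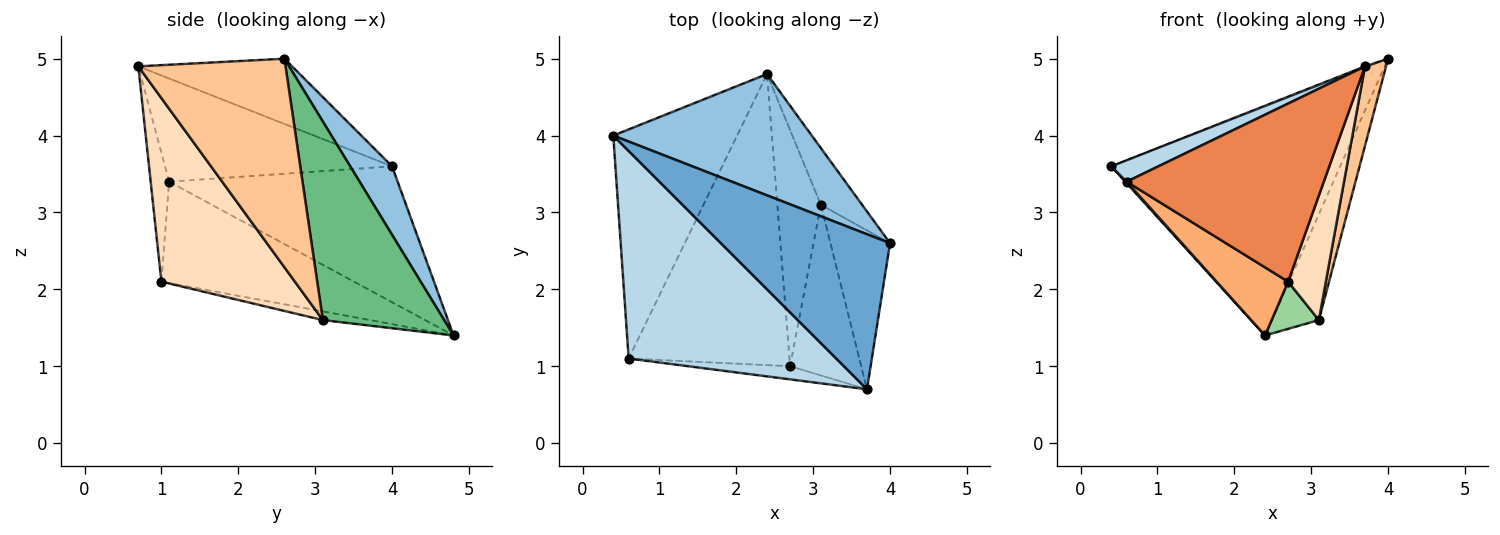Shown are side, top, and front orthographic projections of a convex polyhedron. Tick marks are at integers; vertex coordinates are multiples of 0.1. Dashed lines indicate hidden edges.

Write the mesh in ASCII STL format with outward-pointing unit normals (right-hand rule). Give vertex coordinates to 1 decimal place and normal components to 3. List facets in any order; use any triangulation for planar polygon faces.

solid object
 facet normal -0.360 0.008 0.933
  outer loop
   vertex 3.7 0.7 4.9
   vertex 4.0 2.6 5.0
   vertex 0.4 4.0 3.6
  endloop
 endfacet
 facet normal 0.159 0.872 0.462
  outer loop
   vertex 2.4 4.8 1.4
   vertex 0.4 4.0 3.6
   vertex 4.0 2.6 5.0
  endloop
 endfacet
 facet normal -0.443 -0.092 0.892
  outer loop
   vertex 0.6 1.1 3.4
   vertex 3.7 0.7 4.9
   vertex 0.4 4.0 3.6
  endloop
 endfacet
 facet normal -0.739 -0.005 -0.674
  outer loop
   vertex 0.6 1.1 3.4
   vertex 0.4 4.0 3.6
   vertex 2.4 4.8 1.4
  endloop
 endfacet
 facet normal -0.093 -0.993 -0.073
  outer loop
   vertex 2.7 1.0 2.1
   vertex 3.7 0.7 4.9
   vertex 0.6 1.1 3.4
  endloop
 endfacet
 facet normal -0.523 -0.194 -0.830
  outer loop
   vertex 2.7 1.0 2.1
   vertex 0.6 1.1 3.4
   vertex 2.4 4.8 1.4
  endloop
 endfacet
 facet normal 0.953 -0.136 -0.272
  outer loop
   vertex 3.1 3.1 1.6
   vertex 4.0 2.6 5.0
   vertex 3.7 0.7 4.9
  endloop
 endfacet
 facet normal 0.902 -0.255 -0.349
  outer loop
   vertex 3.1 3.1 1.6
   vertex 3.7 0.7 4.9
   vertex 2.7 1.0 2.1
  endloop
 endfacet
 facet normal 0.915 0.355 -0.190
  outer loop
   vertex 3.1 3.1 1.6
   vertex 2.4 4.8 1.4
   vertex 4.0 2.6 5.0
  endloop
 endfacet
 facet normal -0.192 -0.192 -0.962
  outer loop
   vertex 3.1 3.1 1.6
   vertex 2.7 1.0 2.1
   vertex 2.4 4.8 1.4
  endloop
 endfacet
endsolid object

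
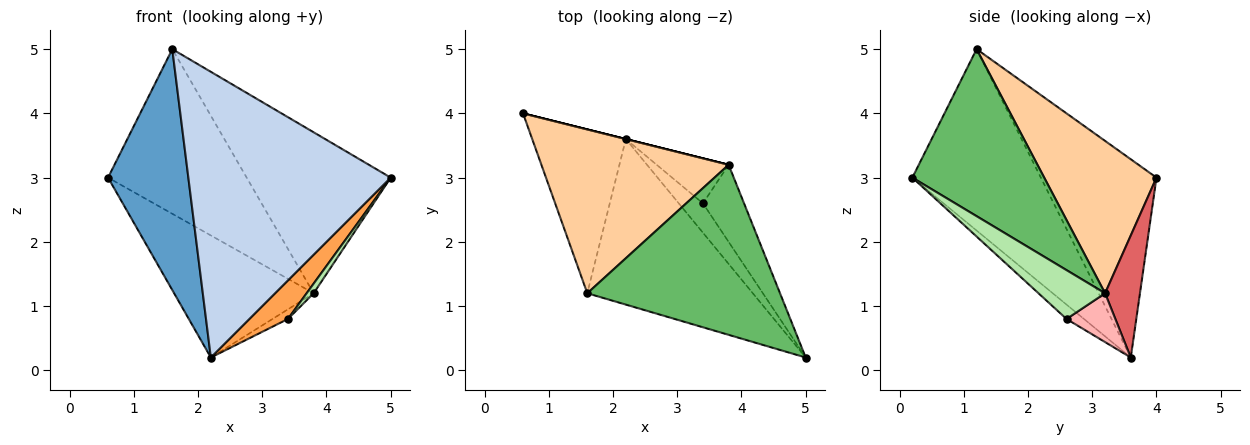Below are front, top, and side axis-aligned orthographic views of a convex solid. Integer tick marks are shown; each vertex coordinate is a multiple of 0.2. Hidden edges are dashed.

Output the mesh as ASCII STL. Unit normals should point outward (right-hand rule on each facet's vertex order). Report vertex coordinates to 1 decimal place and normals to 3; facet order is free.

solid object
 facet normal -0.766 -0.532 -0.362
  outer loop
   vertex 2.2 3.6 0.2
   vertex 1.6 1.2 5.0
   vertex 0.6 4.0 3.0
  endloop
 endfacet
 facet normal -0.481 -0.758 -0.439
  outer loop
   vertex 2.2 3.6 0.2
   vertex 5.0 0.2 3.0
   vertex 1.6 1.2 5.0
  endloop
 endfacet
 facet normal -0.339 -0.748 -0.570
  outer loop
   vertex 3.4 2.6 0.8
   vertex 5.0 0.2 3.0
   vertex 2.2 3.6 0.2
  endloop
 endfacet
 facet normal 0.498 0.615 0.612
  outer loop
   vertex 3.8 3.2 1.2
   vertex 0.6 4.0 3.0
   vertex 1.6 1.2 5.0
  endloop
 endfacet
 facet normal 0.533 0.582 0.615
  outer loop
   vertex 3.8 3.2 1.2
   vertex 1.6 1.2 5.0
   vertex 5.0 0.2 3.0
  endloop
 endfacet
 facet normal 0.762 -0.080 -0.642
  outer loop
   vertex 3.8 3.2 1.2
   vertex 5.0 0.2 3.0
   vertex 3.4 2.6 0.8
  endloop
 endfacet
 facet normal 0.243 0.970 0.000
  outer loop
   vertex 3.8 3.2 1.2
   vertex 2.2 3.6 0.2
   vertex 0.6 4.0 3.0
  endloop
 endfacet
 facet normal 0.553 0.175 -0.815
  outer loop
   vertex 3.8 3.2 1.2
   vertex 3.4 2.6 0.8
   vertex 2.2 3.6 0.2
  endloop
 endfacet
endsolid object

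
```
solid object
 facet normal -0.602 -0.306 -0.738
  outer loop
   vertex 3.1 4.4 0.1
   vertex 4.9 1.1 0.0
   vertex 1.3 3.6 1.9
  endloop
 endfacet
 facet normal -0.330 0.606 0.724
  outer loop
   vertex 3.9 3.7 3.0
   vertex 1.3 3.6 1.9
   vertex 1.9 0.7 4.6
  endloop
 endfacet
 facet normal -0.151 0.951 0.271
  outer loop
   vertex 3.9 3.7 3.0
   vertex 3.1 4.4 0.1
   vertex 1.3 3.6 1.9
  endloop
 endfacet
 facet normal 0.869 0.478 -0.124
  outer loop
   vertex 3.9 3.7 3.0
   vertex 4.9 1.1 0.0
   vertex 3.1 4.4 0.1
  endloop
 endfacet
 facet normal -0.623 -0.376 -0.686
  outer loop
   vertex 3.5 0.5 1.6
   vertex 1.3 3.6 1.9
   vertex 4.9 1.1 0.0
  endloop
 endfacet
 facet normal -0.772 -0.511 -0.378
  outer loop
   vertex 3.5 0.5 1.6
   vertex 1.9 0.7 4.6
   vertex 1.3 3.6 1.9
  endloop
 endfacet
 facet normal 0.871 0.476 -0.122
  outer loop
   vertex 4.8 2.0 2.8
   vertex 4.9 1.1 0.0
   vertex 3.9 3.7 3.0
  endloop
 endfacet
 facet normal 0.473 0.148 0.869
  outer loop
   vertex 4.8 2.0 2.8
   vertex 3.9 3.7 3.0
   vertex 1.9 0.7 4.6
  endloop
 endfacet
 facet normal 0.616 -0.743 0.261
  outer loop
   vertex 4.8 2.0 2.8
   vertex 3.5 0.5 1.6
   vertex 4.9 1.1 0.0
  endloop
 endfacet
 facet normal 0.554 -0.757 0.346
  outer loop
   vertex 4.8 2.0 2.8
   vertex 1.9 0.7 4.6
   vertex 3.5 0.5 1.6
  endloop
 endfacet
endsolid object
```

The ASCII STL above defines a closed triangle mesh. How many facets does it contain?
10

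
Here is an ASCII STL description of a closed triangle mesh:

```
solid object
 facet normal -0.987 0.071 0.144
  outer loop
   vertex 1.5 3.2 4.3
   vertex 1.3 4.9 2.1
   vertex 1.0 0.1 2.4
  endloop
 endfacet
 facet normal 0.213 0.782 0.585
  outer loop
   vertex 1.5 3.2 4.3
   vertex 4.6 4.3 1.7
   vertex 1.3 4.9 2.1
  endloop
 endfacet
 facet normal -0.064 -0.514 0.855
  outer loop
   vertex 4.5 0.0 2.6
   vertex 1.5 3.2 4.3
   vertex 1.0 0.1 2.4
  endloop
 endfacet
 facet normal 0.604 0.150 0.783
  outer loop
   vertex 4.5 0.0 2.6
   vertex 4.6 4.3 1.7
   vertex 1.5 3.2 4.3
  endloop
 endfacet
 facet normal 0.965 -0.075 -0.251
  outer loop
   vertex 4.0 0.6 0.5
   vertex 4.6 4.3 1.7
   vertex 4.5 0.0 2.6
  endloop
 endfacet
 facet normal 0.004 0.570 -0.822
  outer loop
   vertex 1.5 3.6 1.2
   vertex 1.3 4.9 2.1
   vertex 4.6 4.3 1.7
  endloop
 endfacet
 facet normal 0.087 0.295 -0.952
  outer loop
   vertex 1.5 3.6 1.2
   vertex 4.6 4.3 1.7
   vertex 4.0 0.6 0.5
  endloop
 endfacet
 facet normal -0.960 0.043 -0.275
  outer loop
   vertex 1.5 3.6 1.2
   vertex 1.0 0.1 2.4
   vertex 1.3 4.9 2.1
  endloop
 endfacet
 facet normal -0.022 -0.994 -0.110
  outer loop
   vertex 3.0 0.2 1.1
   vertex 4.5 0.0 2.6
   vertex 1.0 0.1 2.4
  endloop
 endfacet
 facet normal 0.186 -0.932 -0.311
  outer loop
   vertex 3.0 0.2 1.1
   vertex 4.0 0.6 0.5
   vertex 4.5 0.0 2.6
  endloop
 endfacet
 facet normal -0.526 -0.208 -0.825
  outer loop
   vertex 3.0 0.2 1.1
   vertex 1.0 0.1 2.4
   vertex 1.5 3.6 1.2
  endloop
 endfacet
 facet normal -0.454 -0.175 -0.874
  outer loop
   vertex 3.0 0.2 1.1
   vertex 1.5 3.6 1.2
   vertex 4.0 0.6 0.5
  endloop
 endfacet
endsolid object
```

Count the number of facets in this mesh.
12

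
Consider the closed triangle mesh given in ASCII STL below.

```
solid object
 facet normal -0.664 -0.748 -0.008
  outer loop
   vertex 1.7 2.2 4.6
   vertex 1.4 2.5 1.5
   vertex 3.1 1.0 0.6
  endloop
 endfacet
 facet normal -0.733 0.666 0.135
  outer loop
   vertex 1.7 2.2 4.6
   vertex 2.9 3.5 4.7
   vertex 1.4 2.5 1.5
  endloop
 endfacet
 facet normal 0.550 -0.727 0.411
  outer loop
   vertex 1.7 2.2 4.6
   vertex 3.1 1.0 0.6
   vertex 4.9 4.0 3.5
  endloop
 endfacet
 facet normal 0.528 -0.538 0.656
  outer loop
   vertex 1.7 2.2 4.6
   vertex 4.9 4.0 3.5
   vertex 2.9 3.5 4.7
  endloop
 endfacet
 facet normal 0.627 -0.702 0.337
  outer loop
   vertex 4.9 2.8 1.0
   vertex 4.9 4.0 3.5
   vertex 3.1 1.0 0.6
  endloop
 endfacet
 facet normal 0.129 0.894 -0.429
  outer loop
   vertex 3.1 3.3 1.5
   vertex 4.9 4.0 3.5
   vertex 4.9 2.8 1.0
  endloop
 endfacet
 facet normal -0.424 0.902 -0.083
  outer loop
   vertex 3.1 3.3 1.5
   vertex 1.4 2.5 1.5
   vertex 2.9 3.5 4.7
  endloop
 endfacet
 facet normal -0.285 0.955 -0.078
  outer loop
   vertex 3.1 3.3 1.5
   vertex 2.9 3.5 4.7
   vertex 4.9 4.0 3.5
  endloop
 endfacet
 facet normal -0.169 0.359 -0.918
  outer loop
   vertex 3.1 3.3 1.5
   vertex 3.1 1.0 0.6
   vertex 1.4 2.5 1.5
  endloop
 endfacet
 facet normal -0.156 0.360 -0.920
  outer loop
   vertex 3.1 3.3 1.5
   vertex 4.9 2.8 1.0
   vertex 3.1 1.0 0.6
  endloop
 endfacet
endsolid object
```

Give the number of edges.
15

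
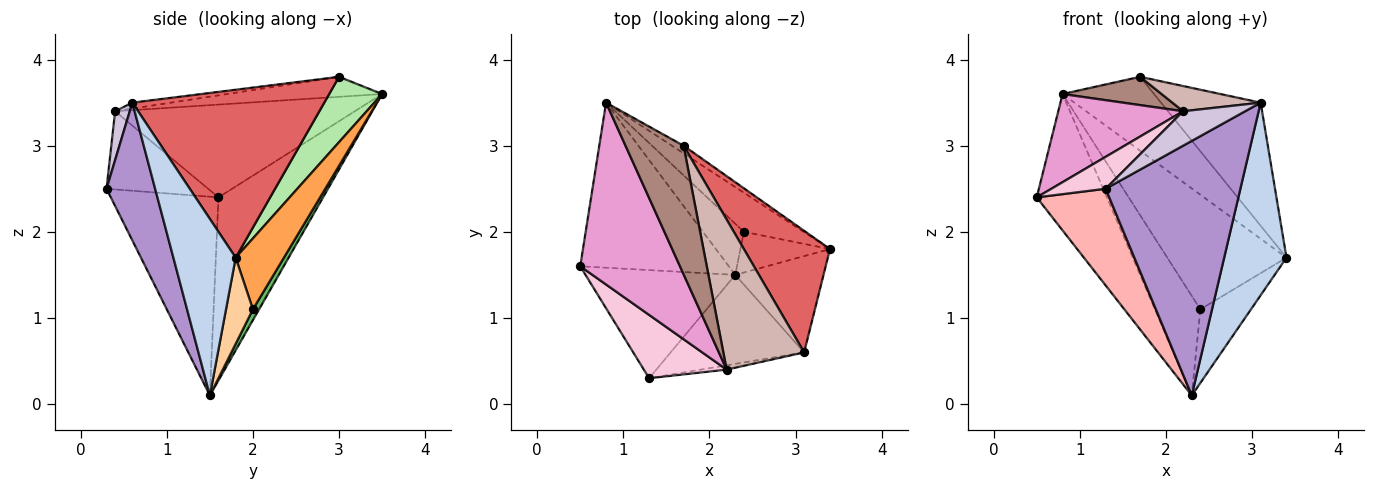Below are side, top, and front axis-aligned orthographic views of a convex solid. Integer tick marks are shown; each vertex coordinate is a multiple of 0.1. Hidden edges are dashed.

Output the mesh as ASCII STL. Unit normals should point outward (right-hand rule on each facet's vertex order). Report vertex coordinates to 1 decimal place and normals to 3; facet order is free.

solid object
 facet normal -0.689 0.462 -0.559
  outer loop
   vertex 2.3 1.5 0.1
   vertex 0.5 1.6 2.4
   vertex 0.8 3.5 3.6
  endloop
 endfacet
 facet normal 0.667 -0.667 -0.333
  outer loop
   vertex 3.1 0.6 3.5
   vertex 2.3 1.5 0.1
   vertex 3.4 1.8 1.7
  endloop
 endfacet
 facet normal 0.358 0.884 -0.301
  outer loop
   vertex 2.4 2.0 1.1
   vertex 0.8 3.5 3.6
   vertex 3.4 1.8 1.7
  endloop
 endfacet
 facet normal 0.422 0.793 -0.439
  outer loop
   vertex 2.4 2.0 1.1
   vertex 3.4 1.8 1.7
   vertex 2.3 1.5 0.1
  endloop
 endfacet
 facet normal 0.119 0.883 -0.454
  outer loop
   vertex 2.4 2.0 1.1
   vertex 2.3 1.5 0.1
   vertex 0.8 3.5 3.6
  endloop
 endfacet
 facet normal 0.499 0.862 -0.089
  outer loop
   vertex 1.7 3.0 3.8
   vertex 3.4 1.8 1.7
   vertex 0.8 3.5 3.6
  endloop
 endfacet
 facet normal 0.808 0.419 0.414
  outer loop
   vertex 1.7 3.0 3.8
   vertex 3.1 0.6 3.5
   vertex 3.4 1.8 1.7
  endloop
 endfacet
 facet normal -0.703 -0.474 -0.530
  outer loop
   vertex 1.3 0.3 2.5
   vertex 0.5 1.6 2.4
   vertex 2.3 1.5 0.1
  endloop
 endfacet
 facet normal 0.322 -0.894 -0.312
  outer loop
   vertex 1.3 0.3 2.5
   vertex 2.3 1.5 0.1
   vertex 3.1 0.6 3.5
  endloop
 endfacet
 facet normal 0.228 -0.966 -0.121
  outer loop
   vertex 2.2 0.4 3.4
   vertex 1.3 0.3 2.5
   vertex 3.1 0.6 3.5
  endloop
 endfacet
 facet normal -0.319 -0.204 0.926
  outer loop
   vertex 2.2 0.4 3.4
   vertex 1.7 3.0 3.8
   vertex 0.8 3.5 3.6
  endloop
 endfacet
 facet normal -0.073 -0.165 0.984
  outer loop
   vertex 2.2 0.4 3.4
   vertex 3.1 0.6 3.5
   vertex 1.7 3.0 3.8
  endloop
 endfacet
 facet normal -0.642 -0.334 0.690
  outer loop
   vertex 2.2 0.4 3.4
   vertex 0.8 3.5 3.6
   vertex 0.5 1.6 2.4
  endloop
 endfacet
 facet normal -0.645 -0.344 0.683
  outer loop
   vertex 2.2 0.4 3.4
   vertex 0.5 1.6 2.4
   vertex 1.3 0.3 2.5
  endloop
 endfacet
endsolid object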